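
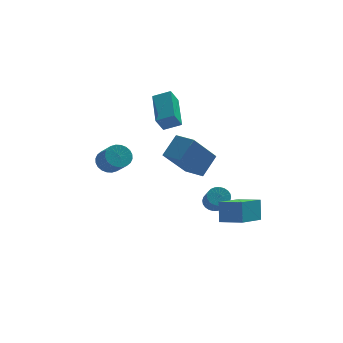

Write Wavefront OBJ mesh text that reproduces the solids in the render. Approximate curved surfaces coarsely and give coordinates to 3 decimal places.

v 0.565 -3.961 1.463
v -0.607 -4.805 3.096
v -0.153 -3.133 1.376
v -1.325 -3.977 3.008
v 1.285 -3.243 2.352
v 0.113 -4.087 3.984
v 0.567 -2.415 2.264
v -0.605 -3.259 3.897
v 1.645 -0.321 -2.503
v 2.154 -0.515 -2.754
v 2.265 -1.293 -1.929
v 1.755 -1.099 -1.677
v 2.234 -0.35 -2.609
v 2.345 -1.128 -1.784
v 2.225 -0.18 -2.448
v 2.336 -0.958 -1.622
v 2.128 -0.032 -2.295
v 2.238 -0.81 -1.47
v 1.957 0.072 -2.174
v 2.067 -0.706 -1.348
v 1.738 0.117 -2.103
v 1.849 -0.662 -1.277
v 1.505 0.094 -2.093
v 1.616 -0.684 -1.267
v 1.294 0.009 -2.145
v 1.404 -0.77 -1.319
v 1.135 -0.127 -2.251
v 1.246 -0.905 -1.426
v 1.055 -0.292 -2.396
v 1.166 -1.07 -1.571
v 1.064 -0.462 -2.558
v 1.175 -1.24 -1.732
v 1.162 -0.61 -2.71
v 1.272 -1.388 -1.885
v 1.333 -0.714 -2.832
v 1.443 -1.492 -2.006
v 1.551 -0.758 -2.903
v 1.662 -1.537 -2.077
v 1.784 -0.736 -2.913
v 1.895 -1.514 -2.087
v 1.996 -0.65 -2.861
v 2.106 -1.429 -2.035
v -0.737 0.771 2.139
v -1.152 0.468 2.95
v -0.68 2.671 2.88
v -1.095 2.368 3.691
v 0.155 0.592 2.529
v -0.26 0.289 3.34
v 0.212 2.492 3.27
v -0.203 2.189 4.081
v 2.484 -3.809 -1.936
v 2.531 -3.271 -0.864
v 1.465 -3.192 -2.2
v 1.513 -2.654 -1.129
v 3.647 -2.246 -2.771
v 3.695 -1.708 -1.7
v 2.629 -1.629 -3.036
v 2.676 -1.091 -1.964
v -3.732 -3.171 2.315
v -3.396 -3.49 1.818
v -3.011 -4.347 2.627
v -3.348 -4.029 3.125
v -3.211 -3.323 1.907
v -2.826 -4.18 2.716
v -3.104 -3.133 2.058
v -2.719 -3.99 2.867
v -3.094 -2.948 2.248
v -2.709 -3.805 3.057
v -3.18 -2.798 2.449
v -2.795 -3.655 3.258
v -3.351 -2.704 2.629
v -2.966 -3.561 3.438
v -3.58 -2.682 2.762
v -3.195 -3.539 3.571
v -3.832 -2.734 2.826
v -3.447 -3.591 3.635
v -4.069 -2.853 2.813
v -3.684 -3.71 3.622
v -4.254 -3.02 2.724
v -3.869 -3.877 3.533
v -4.361 -3.21 2.573
v -3.976 -4.067 3.382
v -4.371 -3.395 2.383
v -3.986 -4.252 3.192
v -4.285 -3.545 2.182
v -3.9 -4.402 2.991
v -4.114 -3.639 2.002
v -3.729 -4.496 2.811
v -3.885 -3.661 1.869
v -3.5 -4.518 2.678
v -3.633 -3.609 1.805
v -3.248 -4.466 2.614
f 2 4 1
f 5 2 1
f 1 4 3
f 3 5 1
f 2 8 4
f 6 2 5
f 6 8 2
f 4 8 3
f 7 5 3
f 3 8 7
f 7 6 5
f 8 6 7
f 10 9 13
f 10 13 11
f 11 13 14
f 11 14 12
f 13 9 15
f 13 15 14
f 14 15 16
f 14 16 12
f 15 9 17
f 15 17 16
f 16 17 18
f 16 18 12
f 17 9 19
f 17 19 18
f 18 19 20
f 18 20 12
f 19 9 21
f 19 21 20
f 20 21 22
f 20 22 12
f 21 9 23
f 21 23 22
f 22 23 24
f 22 24 12
f 23 9 25
f 23 25 24
f 24 25 26
f 24 26 12
f 25 9 27
f 25 27 26
f 26 27 28
f 26 28 12
f 27 9 29
f 27 29 28
f 28 29 30
f 28 30 12
f 29 9 31
f 29 31 30
f 30 31 32
f 30 32 12
f 31 9 33
f 31 33 32
f 32 33 34
f 32 34 12
f 33 9 35
f 33 35 34
f 34 35 36
f 34 36 12
f 35 9 37
f 35 37 36
f 36 37 38
f 36 38 12
f 37 9 39
f 37 39 38
f 38 39 40
f 38 40 12
f 39 9 41
f 39 41 40
f 40 41 42
f 40 42 12
f 41 9 10
f 41 10 42
f 42 10 11
f 42 11 12
f 44 46 43
f 47 44 43
f 43 46 45
f 45 47 43
f 44 50 46
f 48 44 47
f 48 50 44
f 46 50 45
f 49 47 45
f 45 50 49
f 49 48 47
f 50 48 49
f 52 54 51
f 55 52 51
f 51 54 53
f 53 55 51
f 52 58 54
f 56 52 55
f 56 58 52
f 54 58 53
f 57 55 53
f 53 58 57
f 57 56 55
f 58 56 57
f 60 59 63
f 60 63 61
f 61 63 64
f 61 64 62
f 63 59 65
f 63 65 64
f 64 65 66
f 64 66 62
f 65 59 67
f 65 67 66
f 66 67 68
f 66 68 62
f 67 59 69
f 67 69 68
f 68 69 70
f 68 70 62
f 69 59 71
f 69 71 70
f 70 71 72
f 70 72 62
f 71 59 73
f 71 73 72
f 72 73 74
f 72 74 62
f 73 59 75
f 73 75 74
f 74 75 76
f 74 76 62
f 75 59 77
f 75 77 76
f 76 77 78
f 76 78 62
f 77 59 79
f 77 79 78
f 78 79 80
f 78 80 62
f 79 59 81
f 79 81 80
f 80 81 82
f 80 82 62
f 81 59 83
f 81 83 82
f 82 83 84
f 82 84 62
f 83 59 85
f 83 85 84
f 84 85 86
f 84 86 62
f 85 59 87
f 85 87 86
f 86 87 88
f 86 88 62
f 87 59 89
f 87 89 88
f 88 89 90
f 88 90 62
f 89 59 91
f 89 91 90
f 90 91 92
f 90 92 62
f 91 59 60
f 91 60 92
f 92 60 61
f 92 61 62



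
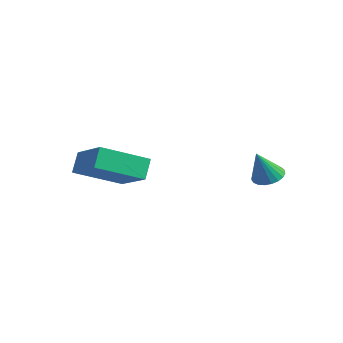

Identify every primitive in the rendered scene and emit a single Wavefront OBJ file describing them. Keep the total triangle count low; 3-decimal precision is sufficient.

v 2.917 1.037 3.314
v 3.51 1.208 3.376
v 2.963 0.443 4.526
v 3.385 1.409 3.479
v 3.179 1.545 3.553
v 2.928 1.594 3.587
v 2.675 1.546 3.573
v 2.464 1.41 3.515
v 2.331 1.21 3.421
v 2.3 0.98 3.31
v 2.375 0.76 3.199
v 2.543 0.587 3.108
v 2.777 0.493 3.053
v 3.034 0.492 3.043
v 3.272 0.586 3.08
v 3.448 0.758 3.157
v 3.532 0.978 3.262
v -1.731 -4.038 3.189
v -2.05 -3.57 3.951
v -1.117 -2.33 2.398
v -1.436 -1.862 3.16
v -0.024 -4.258 4.04
v -0.343 -3.79 4.802
v 0.59 -2.55 3.249
v 0.271 -2.082 4.011
f 2 1 4
f 2 4 3
f 4 1 5
f 4 5 3
f 5 1 6
f 5 6 3
f 6 1 7
f 6 7 3
f 7 1 8
f 7 8 3
f 8 1 9
f 8 9 3
f 9 1 10
f 9 10 3
f 10 1 11
f 10 11 3
f 11 1 12
f 11 12 3
f 12 1 13
f 12 13 3
f 13 1 14
f 13 14 3
f 14 1 15
f 14 15 3
f 15 1 16
f 15 16 3
f 16 1 17
f 16 17 3
f 17 1 2
f 17 2 3
f 19 21 18
f 22 19 18
f 18 21 20
f 20 22 18
f 19 25 21
f 23 19 22
f 23 25 19
f 21 25 20
f 24 22 20
f 20 25 24
f 24 23 22
f 25 23 24



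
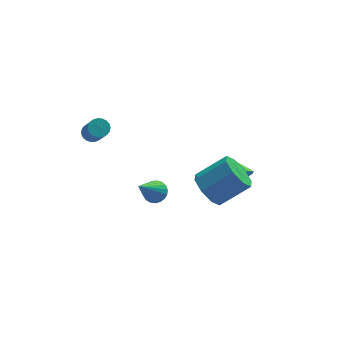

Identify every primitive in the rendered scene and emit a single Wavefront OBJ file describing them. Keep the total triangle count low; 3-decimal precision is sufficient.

v 1.762 -1.061 -2.527
v 2.238 -0.384 -3.174
v 3.775 -0.383 -2.039
v 3.298 -1.059 -1.393
v 1.814 -0.015 -2.6
v 3.351 -0.013 -1.465
v 1.359 -0.258 -1.984
v 2.896 -0.256 -0.849
v 1.14 -0.971 -1.686
v 2.677 -0.97 -0.551
v 1.285 -1.737 -1.881
v 2.822 -1.736 -0.746
v 1.709 -2.107 -2.455
v 3.246 -2.105 -1.32
v 2.164 -1.864 -3.071
v 3.701 -1.862 -1.936
v 2.383 -1.15 -3.369
v 3.92 -1.149 -2.234
v 3.912 0.646 -3.55
v 4.204 0.41 -2.983
v 3.708 1.594 -3.05
v 4.522 0.62 -3.25
v 4.554 0.842 -3.657
v 4.286 0.972 -4.015
v 3.843 0.95 -4.154
v 3.432 0.786 -4.011
v 3.246 0.557 -3.652
v 3.371 0.369 -3.245
v 3.749 0.311 -2.981
v -1.124 -2.503 -0.639
v -0.717 -2.251 -0.229
v -2.116 -3.437 0.919
v -0.904 -2.068 -0.238
v -1.13 -1.961 -0.318
v -1.354 -1.947 -0.452
v -1.539 -2.029 -0.619
v -1.651 -2.193 -0.789
v -1.673 -2.411 -0.934
v -1.599 -2.644 -1.027
v -1.443 -2.853 -1.053
v -1.232 -3.002 -1.008
v -1.003 -3.064 -0.898
v -0.794 -3.029 -0.744
v -0.642 -2.903 -0.572
v -0.573 -2.708 -0.411
v -0.6 -2.477 -0.29
v -3.003 3.383 -1.077
v -2.693 3.04 -1.394
v -2.527 1.975 -0.08
v -2.837 2.317 0.237
v -2.531 3.18 -1.301
v -2.366 2.114 0.013
v -2.451 3.355 -1.169
v -2.286 2.289 0.145
v -2.466 3.534 -1.022
v -2.301 2.469 0.292
v -2.575 3.688 -0.884
v -2.409 2.622 0.43
v -2.757 3.788 -0.779
v -2.591 2.723 0.535
v -2.981 3.819 -0.726
v -2.816 2.753 0.588
v -3.21 3.774 -0.734
v -3.044 2.708 0.58
v -3.402 3.661 -0.801
v -3.237 2.596 0.513
v -3.526 3.501 -0.916
v -3.36 2.435 0.399
v -3.559 3.32 -1.058
v -3.393 2.254 0.256
v -3.496 3.15 -1.204
v -3.33 2.084 0.11
v -3.347 3.02 -1.328
v -3.182 1.954 -0.014
v -3.14 2.953 -1.409
v -2.974 1.887 -0.094
v -2.908 2.96 -1.432
v -2.742 1.894 -0.118
f 2 1 5
f 2 5 3
f 3 5 6
f 3 6 4
f 5 1 7
f 5 7 6
f 6 7 8
f 6 8 4
f 7 1 9
f 7 9 8
f 8 9 10
f 8 10 4
f 9 1 11
f 9 11 10
f 10 11 12
f 10 12 4
f 11 1 13
f 11 13 12
f 12 13 14
f 12 14 4
f 13 1 15
f 13 15 14
f 14 15 16
f 14 16 4
f 15 1 17
f 15 17 16
f 16 17 18
f 16 18 4
f 17 1 2
f 17 2 18
f 18 2 3
f 18 3 4
f 20 19 22
f 20 22 21
f 22 19 23
f 22 23 21
f 23 19 24
f 23 24 21
f 24 19 25
f 24 25 21
f 25 19 26
f 25 26 21
f 26 19 27
f 26 27 21
f 27 19 28
f 27 28 21
f 28 19 29
f 28 29 21
f 29 19 20
f 29 20 21
f 31 30 33
f 31 33 32
f 33 30 34
f 33 34 32
f 34 30 35
f 34 35 32
f 35 30 36
f 35 36 32
f 36 30 37
f 36 37 32
f 37 30 38
f 37 38 32
f 38 30 39
f 38 39 32
f 39 30 40
f 39 40 32
f 40 30 41
f 40 41 32
f 41 30 42
f 41 42 32
f 42 30 43
f 42 43 32
f 43 30 44
f 43 44 32
f 44 30 45
f 44 45 32
f 45 30 46
f 45 46 32
f 46 30 31
f 46 31 32
f 48 47 51
f 48 51 49
f 49 51 52
f 49 52 50
f 51 47 53
f 51 53 52
f 52 53 54
f 52 54 50
f 53 47 55
f 53 55 54
f 54 55 56
f 54 56 50
f 55 47 57
f 55 57 56
f 56 57 58
f 56 58 50
f 57 47 59
f 57 59 58
f 58 59 60
f 58 60 50
f 59 47 61
f 59 61 60
f 60 61 62
f 60 62 50
f 61 47 63
f 61 63 62
f 62 63 64
f 62 64 50
f 63 47 65
f 63 65 64
f 64 65 66
f 64 66 50
f 65 47 67
f 65 67 66
f 66 67 68
f 66 68 50
f 67 47 69
f 67 69 68
f 68 69 70
f 68 70 50
f 69 47 71
f 69 71 70
f 70 71 72
f 70 72 50
f 71 47 73
f 71 73 72
f 72 73 74
f 72 74 50
f 73 47 75
f 73 75 74
f 74 75 76
f 74 76 50
f 75 47 77
f 75 77 76
f 76 77 78
f 76 78 50
f 77 47 48
f 77 48 78
f 78 48 49
f 78 49 50



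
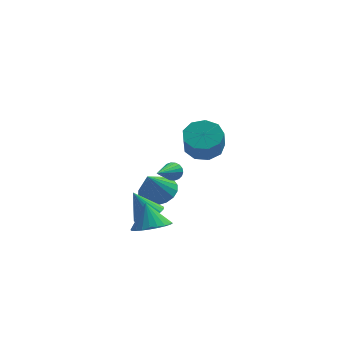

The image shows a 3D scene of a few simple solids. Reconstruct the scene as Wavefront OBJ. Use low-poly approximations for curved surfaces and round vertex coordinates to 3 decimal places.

v 0.015 1.227 -3.89
v 0.632 1.663 -3.659
v -0.695 1.573 -2.65
v 0.465 1.872 -3.813
v 0.229 1.982 -3.978
v -0.039 1.978 -4.13
v -0.299 1.859 -4.246
v -0.511 1.644 -4.307
v -0.643 1.366 -4.305
v -0.675 1.066 -4.24
v -0.602 0.791 -4.121
v -0.436 0.582 -3.968
v -0.2 0.472 -3.802
v 0.068 0.476 -3.65
v 0.328 0.595 -3.535
v 0.54 0.81 -3.473
v 0.672 1.088 -3.475
v 0.705 1.388 -3.54
v 2.428 -0.042 1.445
v 3.142 -0.574 1.215
v 3.067 -1.13 2.265
v 2.352 -0.598 2.495
v 3.346 -0.054 1.505
v 3.27 -0.61 2.554
v 3.12 0.472 1.767
v 3.044 -0.084 2.817
v 2.57 0.757 1.878
v 2.495 0.201 2.928
v 1.954 0.668 1.787
v 1.878 0.113 2.837
v 1.559 0.247 1.536
v 1.484 -0.308 2.586
v 1.571 -0.309 1.242
v 1.496 -0.865 2.292
v 1.984 -0.741 1.044
v 1.908 -1.296 2.093
v 2.604 -0.845 1.033
v 2.529 -1.401 2.082
v 0.084 -1.249 -2.995
v 0.912 -1.564 -2.653
v -0.164 -0.651 -1.845
v 1.014 -1.239 -2.799
v 0.974 -0.916 -2.976
v 0.798 -0.643 -3.156
v 0.514 -0.463 -3.311
v 0.165 -0.402 -3.418
v -0.197 -0.47 -3.461
v -0.516 -0.656 -3.433
v -0.744 -0.933 -3.338
v -0.845 -1.258 -3.191
v -0.805 -1.582 -3.014
v -0.63 -1.854 -2.835
v -0.346 -2.035 -2.68
v 0.004 -2.096 -2.573
v 0.366 -2.028 -2.53
v 0.685 -1.841 -2.558
v 1.108 1.666 -1.325
v 1.376 1.353 -1.627
v 0.352 0.194 -0.475
v 1.515 1.384 -1.45
v 1.573 1.471 -1.248
v 1.539 1.596 -1.062
v 1.42 1.735 -0.928
v 1.239 1.86 -0.873
v 1.032 1.947 -0.907
v 0.84 1.978 -1.024
v 0.701 1.947 -1.201
v 0.643 1.86 -1.403
v 0.677 1.735 -1.589
v 0.796 1.596 -1.723
v 0.977 1.471 -1.778
v 1.184 1.384 -1.744
v 0.487 3.954 -4.16
v 1.408 4.013 -3.802
v -0.007 3.426 -2.8
v 1.241 4.41 -3.708
v 0.925 4.717 -3.704
v 0.522 4.872 -3.79
v 0.112 4.846 -3.949
v -0.224 4.643 -4.15
v -0.419 4.304 -4.353
v -0.434 3.895 -4.518
v -0.267 3.499 -4.611
v 0.05 3.192 -4.615
v 0.453 3.037 -4.529
v 0.863 3.063 -4.37
v 1.198 3.266 -4.169
v 1.393 3.605 -3.966
f 2 1 4
f 2 4 3
f 4 1 5
f 4 5 3
f 5 1 6
f 5 6 3
f 6 1 7
f 6 7 3
f 7 1 8
f 7 8 3
f 8 1 9
f 8 9 3
f 9 1 10
f 9 10 3
f 10 1 11
f 10 11 3
f 11 1 12
f 11 12 3
f 12 1 13
f 12 13 3
f 13 1 14
f 13 14 3
f 14 1 15
f 14 15 3
f 15 1 16
f 15 16 3
f 16 1 17
f 16 17 3
f 17 1 18
f 17 18 3
f 18 1 2
f 18 2 3
f 20 19 23
f 20 23 21
f 21 23 24
f 21 24 22
f 23 19 25
f 23 25 24
f 24 25 26
f 24 26 22
f 25 19 27
f 25 27 26
f 26 27 28
f 26 28 22
f 27 19 29
f 27 29 28
f 28 29 30
f 28 30 22
f 29 19 31
f 29 31 30
f 30 31 32
f 30 32 22
f 31 19 33
f 31 33 32
f 32 33 34
f 32 34 22
f 33 19 35
f 33 35 34
f 34 35 36
f 34 36 22
f 35 19 37
f 35 37 36
f 36 37 38
f 36 38 22
f 37 19 20
f 37 20 38
f 38 20 21
f 38 21 22
f 40 39 42
f 40 42 41
f 42 39 43
f 42 43 41
f 43 39 44
f 43 44 41
f 44 39 45
f 44 45 41
f 45 39 46
f 45 46 41
f 46 39 47
f 46 47 41
f 47 39 48
f 47 48 41
f 48 39 49
f 48 49 41
f 49 39 50
f 49 50 41
f 50 39 51
f 50 51 41
f 51 39 52
f 51 52 41
f 52 39 53
f 52 53 41
f 53 39 54
f 53 54 41
f 54 39 55
f 54 55 41
f 55 39 56
f 55 56 41
f 56 39 40
f 56 40 41
f 58 57 60
f 58 60 59
f 60 57 61
f 60 61 59
f 61 57 62
f 61 62 59
f 62 57 63
f 62 63 59
f 63 57 64
f 63 64 59
f 64 57 65
f 64 65 59
f 65 57 66
f 65 66 59
f 66 57 67
f 66 67 59
f 67 57 68
f 67 68 59
f 68 57 69
f 68 69 59
f 69 57 70
f 69 70 59
f 70 57 71
f 70 71 59
f 71 57 72
f 71 72 59
f 72 57 58
f 72 58 59
f 74 73 76
f 74 76 75
f 76 73 77
f 76 77 75
f 77 73 78
f 77 78 75
f 78 73 79
f 78 79 75
f 79 73 80
f 79 80 75
f 80 73 81
f 80 81 75
f 81 73 82
f 81 82 75
f 82 73 83
f 82 83 75
f 83 73 84
f 83 84 75
f 84 73 85
f 84 85 75
f 85 73 86
f 85 86 75
f 86 73 87
f 86 87 75
f 87 73 88
f 87 88 75
f 88 73 74
f 88 74 75



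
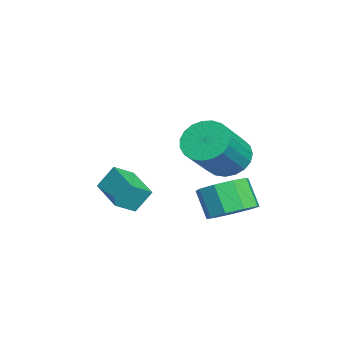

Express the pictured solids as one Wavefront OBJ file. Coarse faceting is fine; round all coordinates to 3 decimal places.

v -3.496 -3.352 -3.509
v -3.633 -2.717 -2.536
v -2.006 -2.534 -3.833
v -2.143 -1.899 -2.859
v -2.977 -4.081 -2.961
v -3.114 -3.446 -1.987
v -1.487 -3.263 -3.284
v -1.624 -2.628 -2.311
v -1.372 0.946 -0.549
v -0.687 1.598 -0.874
v 0.758 0.806 0.584
v 0.072 0.154 0.909
v -0.874 1.813 -0.572
v 0.57 1.021 0.887
v -1.147 1.878 -0.265
v 0.297 1.086 1.193
v -1.46 1.782 -0.008
v -0.016 0.99 1.45
v -1.757 1.542 0.155
v -0.313 0.75 1.614
v -1.988 1.199 0.197
v -0.543 0.407 1.656
v -2.112 0.811 0.11
v -0.668 0.019 1.569
v -2.108 0.448 -0.091
v -0.664 -0.344 1.367
v -1.977 0.17 -0.372
v -0.533 -0.622 1.087
v -1.742 0.026 -0.683
v -0.297 -0.766 0.776
v -1.442 0.042 -0.971
v 0.002 -0.75 0.488
v -1.131 0.214 -1.186
v 0.314 -0.578 0.272
v -0.861 0.512 -1.291
v 0.583 -0.28 0.167
v -0.679 0.886 -1.268
v 0.765 0.094 0.191
v -0.618 1.27 -1.12
v 0.826 0.478 0.338
v -1.154 1.19 -3.369
v -0.23 0.914 -2.955
v -0.881 0.474 -1.796
v -1.806 0.75 -2.211
v -0.383 1.594 -2.783
v -1.034 1.154 -1.624
v -0.897 2.085 -2.885
v -1.549 1.646 -1.726
v -1.532 2.157 -3.214
v -2.183 1.718 -2.055
v -1.99 1.777 -3.616
v -2.641 1.337 -2.457
v -2.057 1.122 -3.902
v -2.708 0.682 -2.744
v -1.702 0.498 -3.939
v -2.353 0.058 -2.781
v -1.09 0.199 -3.71
v -1.742 -0.241 -2.551
v -0.509 0.363 -3.321
v -1.16 -0.077 -2.162
f 2 4 1
f 5 2 1
f 1 4 3
f 3 5 1
f 2 8 4
f 6 2 5
f 6 8 2
f 4 8 3
f 7 5 3
f 3 8 7
f 7 6 5
f 8 6 7
f 10 9 13
f 10 13 11
f 11 13 14
f 11 14 12
f 13 9 15
f 13 15 14
f 14 15 16
f 14 16 12
f 15 9 17
f 15 17 16
f 16 17 18
f 16 18 12
f 17 9 19
f 17 19 18
f 18 19 20
f 18 20 12
f 19 9 21
f 19 21 20
f 20 21 22
f 20 22 12
f 21 9 23
f 21 23 22
f 22 23 24
f 22 24 12
f 23 9 25
f 23 25 24
f 24 25 26
f 24 26 12
f 25 9 27
f 25 27 26
f 26 27 28
f 26 28 12
f 27 9 29
f 27 29 28
f 28 29 30
f 28 30 12
f 29 9 31
f 29 31 30
f 30 31 32
f 30 32 12
f 31 9 33
f 31 33 32
f 32 33 34
f 32 34 12
f 33 9 35
f 33 35 34
f 34 35 36
f 34 36 12
f 35 9 37
f 35 37 36
f 36 37 38
f 36 38 12
f 37 9 39
f 37 39 38
f 38 39 40
f 38 40 12
f 39 9 10
f 39 10 40
f 40 10 11
f 40 11 12
f 42 41 45
f 42 45 43
f 43 45 46
f 43 46 44
f 45 41 47
f 45 47 46
f 46 47 48
f 46 48 44
f 47 41 49
f 47 49 48
f 48 49 50
f 48 50 44
f 49 41 51
f 49 51 50
f 50 51 52
f 50 52 44
f 51 41 53
f 51 53 52
f 52 53 54
f 52 54 44
f 53 41 55
f 53 55 54
f 54 55 56
f 54 56 44
f 55 41 57
f 55 57 56
f 56 57 58
f 56 58 44
f 57 41 59
f 57 59 58
f 58 59 60
f 58 60 44
f 59 41 42
f 59 42 60
f 60 42 43
f 60 43 44



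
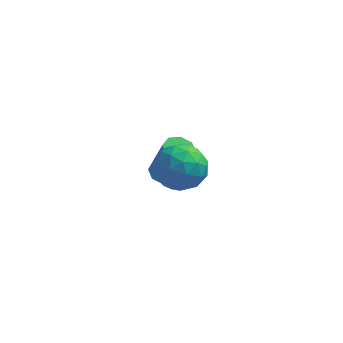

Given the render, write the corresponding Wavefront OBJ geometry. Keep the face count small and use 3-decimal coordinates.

v -0.88 -0.368 1.255
v -0.09 0.106 0.727
v 0.25 -0.986 2.393
v 1.04 -0.512 1.865
v 0.329 0.073 2.394
v -0.37 0.455 1.69
v 0.53 -1.335 1.43
v -0.169 -0.953 0.726
v 0.782 -0.492 0.835
v 0.657 0.379 1.431
v -0.497 -1.259 1.689
v -0.622 -0.388 2.285
v -0.584 -0.077 0.891
v 0.744 -0.803 2.229
v 0.326 -0.459 2.539
v 0.791 -0.181 2.229
v -0.749 0.128 1.457
v -0.284 0.407 1.147
v -0.038 0.388 2.127
v 0.444 -1.287 1.973
v 0.909 -1.008 1.663
v -0.631 -0.699 0.891
v -0.166 -0.421 0.581
v 0.198 -1.268 0.993
v 0.393 -0.15 0.645
v 1.057 -0.513 1.313
v 0.757 -0.997 1.057
v 0.346 -0.772 0.644
v 0.32 0.362 0.995
v 0.984 -0.001 1.663
v 0.566 0.343 1.974
v 0.155 0.567 1.561
v 0.832 0.011 1.058
v -0.824 -0.879 1.457
v -0.16 -1.242 2.125
v 0.005 -1.447 1.559
v -0.406 -1.223 1.146
v -0.897 -0.367 1.807
v -0.233 -0.73 2.475
v -0.186 -0.108 2.476
v -0.597 0.117 2.063
v -0.672 -0.891 2.062
v -1.34 4.12 -3.205
v -0.707 4.218 -3.4
v -0.086 3.938 -1.53
v -0.72 3.84 -1.335
v -0.938 4.653 -3.258
v -0.318 4.373 -1.389
v -1.405 4.776 -3.085
v -0.785 4.496 -1.215
v -1.834 4.514 -2.982
v -1.213 4.234 -1.112
v -1.974 4.022 -3.01
v -1.353 3.742 -1.14
v -1.742 3.587 -3.151
v -1.122 3.307 -1.282
v -1.275 3.464 -3.325
v -0.655 3.184 -1.455
v -0.847 3.726 -3.428
v -0.226 3.446 -1.558
f 1 38 17
f 38 12 41
f 17 41 6
f 38 41 17
f 1 17 13
f 17 6 18
f 13 18 2
f 17 18 13
f 1 13 22
f 13 2 23
f 22 23 8
f 13 23 22
f 1 22 34
f 22 8 37
f 34 37 11
f 22 37 34
f 1 34 38
f 34 11 42
f 38 42 12
f 34 42 38
f 2 18 29
f 18 6 32
f 29 32 10
f 18 32 29
f 6 41 19
f 41 12 40
f 19 40 5
f 41 40 19
f 12 42 39
f 42 11 35
f 39 35 3
f 42 35 39
f 11 37 36
f 37 8 24
f 36 24 7
f 37 24 36
f 8 23 28
f 23 2 25
f 28 25 9
f 23 25 28
f 4 30 16
f 30 10 31
f 16 31 5
f 30 31 16
f 4 16 14
f 16 5 15
f 14 15 3
f 16 15 14
f 4 14 21
f 14 3 20
f 21 20 7
f 14 20 21
f 4 21 26
f 21 7 27
f 26 27 9
f 21 27 26
f 4 26 30
f 26 9 33
f 30 33 10
f 26 33 30
f 5 31 19
f 31 10 32
f 19 32 6
f 31 32 19
f 3 15 39
f 15 5 40
f 39 40 12
f 15 40 39
f 7 20 36
f 20 3 35
f 36 35 11
f 20 35 36
f 9 27 28
f 27 7 24
f 28 24 8
f 27 24 28
f 10 33 29
f 33 9 25
f 29 25 2
f 33 25 29
f 44 43 47
f 44 47 45
f 45 47 48
f 45 48 46
f 47 43 49
f 47 49 48
f 48 49 50
f 48 50 46
f 49 43 51
f 49 51 50
f 50 51 52
f 50 52 46
f 51 43 53
f 51 53 52
f 52 53 54
f 52 54 46
f 53 43 55
f 53 55 54
f 54 55 56
f 54 56 46
f 55 43 57
f 55 57 56
f 56 57 58
f 56 58 46
f 57 43 59
f 57 59 58
f 58 59 60
f 58 60 46
f 59 43 44
f 59 44 60
f 60 44 45
f 60 45 46



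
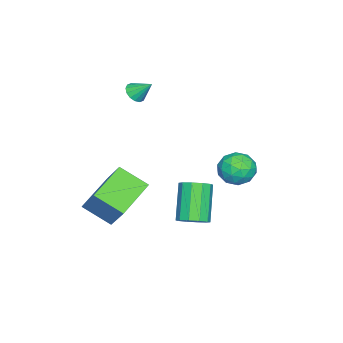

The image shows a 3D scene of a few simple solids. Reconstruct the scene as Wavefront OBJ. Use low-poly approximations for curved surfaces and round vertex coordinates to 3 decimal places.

v 4.118 -2.298 -3.898
v 4.18 -3.66 -3.042
v 2.104 -1.966 -3.224
v 2.166 -3.329 -2.369
v 4.694 -1.451 -2.591
v 4.756 -2.814 -1.736
v 2.68 -1.12 -1.918
v 2.742 -2.482 -1.062
v 1.244 3.043 -1.207
v 2.156 3.119 -1.065
v 1.164 2.001 -0.135
v 2.076 2.077 0.007
v 1.511 2.772 0.241
v 1.561 3.416 -0.421
v 1.759 1.704 -0.779
v 1.809 2.348 -1.441
v 2.474 2.291 -0.8
v 2.321 2.951 -0.17
v 0.999 2.169 -1.03
v 0.846 2.829 -0.4
v 1.707 3.173 -1.23
v 1.613 1.947 0.03
v 1.281 2.356 0.168
v 1.817 2.4 0.251
v 1.358 3.347 -0.851
v 1.893 3.392 -0.768
v 1.514 3.187 -0
v 1.427 1.728 -0.432
v 1.962 1.773 -0.349
v 1.503 2.72 -1.451
v 2.039 2.764 -1.368
v 1.806 1.933 -1.2
v 2.43 2.731 -0.991
v 2.383 2.118 -0.361
v 2.197 1.899 -0.823
v 2.226 2.278 -1.212
v 2.34 3.119 -0.62
v 2.293 2.506 0.009
v 1.961 2.914 0.147
v 1.99 3.293 -0.242
v 2.527 2.632 -0.465
v 1.027 2.614 -1.209
v 0.98 2.001 -0.58
v 1.33 1.827 -0.958
v 1.359 2.206 -1.347
v 0.937 3.002 -0.839
v 0.89 2.389 -0.209
v 1.094 2.842 0.012
v 1.123 3.221 -0.377
v 0.793 2.488 -0.735
v 2.217 0.764 -4.111
v 2.817 0.808 -3.647
v 1.603 0.459 -2.045
v 1.003 0.416 -2.509
v 2.636 1.239 -3.69
v 1.422 0.89 -2.088
v 2.295 1.489 -3.895
v 1.081 1.14 -2.292
v 1.924 1.462 -4.181
v 0.71 1.113 -2.579
v 1.665 1.169 -4.441
v 0.451 0.82 -2.839
v 1.617 0.721 -4.575
v 0.403 0.372 -2.973
v 1.798 0.29 -4.532
v 0.584 -0.059 -2.93
v 2.139 0.04 -4.328
v 0.925 -0.309 -2.725
v 2.51 0.067 -4.041
v 1.296 -0.282 -2.439
v 2.769 0.36 -3.781
v 1.555 0.011 -2.179
v -0.181 -2.949 1.956
v 0.106 -3.297 2.32
v -0.139 -2.131 2.704
v 0.319 -3.161 2.159
v 0.398 -2.967 1.943
v 0.322 -2.769 1.731
v 0.111 -2.619 1.579
v -0.178 -2.558 1.528
v -0.468 -2.601 1.591
v -0.682 -2.738 1.753
v -0.761 -2.931 1.968
v -0.685 -3.129 2.181
v -0.474 -3.279 2.333
v -0.184 -3.341 2.384
f 2 4 1
f 5 2 1
f 1 4 3
f 3 5 1
f 2 8 4
f 6 2 5
f 6 8 2
f 4 8 3
f 7 5 3
f 3 8 7
f 7 6 5
f 8 6 7
f 9 46 25
f 46 20 49
f 25 49 14
f 46 49 25
f 9 25 21
f 25 14 26
f 21 26 10
f 25 26 21
f 9 21 30
f 21 10 31
f 30 31 16
f 21 31 30
f 9 30 42
f 30 16 45
f 42 45 19
f 30 45 42
f 9 42 46
f 42 19 50
f 46 50 20
f 42 50 46
f 10 26 37
f 26 14 40
f 37 40 18
f 26 40 37
f 14 49 27
f 49 20 48
f 27 48 13
f 49 48 27
f 20 50 47
f 50 19 43
f 47 43 11
f 50 43 47
f 19 45 44
f 45 16 32
f 44 32 15
f 45 32 44
f 16 31 36
f 31 10 33
f 36 33 17
f 31 33 36
f 12 38 24
f 38 18 39
f 24 39 13
f 38 39 24
f 12 24 22
f 24 13 23
f 22 23 11
f 24 23 22
f 12 22 29
f 22 11 28
f 29 28 15
f 22 28 29
f 12 29 34
f 29 15 35
f 34 35 17
f 29 35 34
f 12 34 38
f 34 17 41
f 38 41 18
f 34 41 38
f 13 39 27
f 39 18 40
f 27 40 14
f 39 40 27
f 11 23 47
f 23 13 48
f 47 48 20
f 23 48 47
f 15 28 44
f 28 11 43
f 44 43 19
f 28 43 44
f 17 35 36
f 35 15 32
f 36 32 16
f 35 32 36
f 18 41 37
f 41 17 33
f 37 33 10
f 41 33 37
f 52 51 55
f 52 55 53
f 53 55 56
f 53 56 54
f 55 51 57
f 55 57 56
f 56 57 58
f 56 58 54
f 57 51 59
f 57 59 58
f 58 59 60
f 58 60 54
f 59 51 61
f 59 61 60
f 60 61 62
f 60 62 54
f 61 51 63
f 61 63 62
f 62 63 64
f 62 64 54
f 63 51 65
f 63 65 64
f 64 65 66
f 64 66 54
f 65 51 67
f 65 67 66
f 66 67 68
f 66 68 54
f 67 51 69
f 67 69 68
f 68 69 70
f 68 70 54
f 69 51 71
f 69 71 70
f 70 71 72
f 70 72 54
f 71 51 52
f 71 52 72
f 72 52 53
f 72 53 54
f 74 73 76
f 74 76 75
f 76 73 77
f 76 77 75
f 77 73 78
f 77 78 75
f 78 73 79
f 78 79 75
f 79 73 80
f 79 80 75
f 80 73 81
f 80 81 75
f 81 73 82
f 81 82 75
f 82 73 83
f 82 83 75
f 83 73 84
f 83 84 75
f 84 73 85
f 84 85 75
f 85 73 86
f 85 86 75
f 86 73 74
f 86 74 75



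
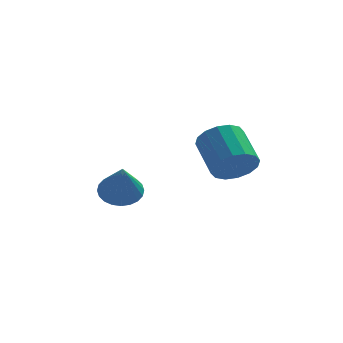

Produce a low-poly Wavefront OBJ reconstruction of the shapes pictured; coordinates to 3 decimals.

v 1.874 -1.238 1.183
v 2.266 -1.648 2.006
v 1.618 -0.192 3.041
v 1.226 0.218 2.217
v 2.641 -1.346 1.815
v 1.993 0.11 2.85
v 2.81 -1.015 1.455
v 2.162 0.441 2.49
v 2.728 -0.744 1.022
v 2.081 0.712 2.057
v 2.418 -0.605 0.632
v 1.77 0.851 1.667
v 1.961 -0.635 0.389
v 1.314 0.821 1.424
v 1.482 -0.828 0.359
v 0.834 0.628 1.394
v 1.107 -1.13 0.55
v 0.459 0.326 1.585
v 0.938 -1.461 0.91
v 0.29 -0.005 1.945
v 1.019 -1.732 1.343
v 0.372 -0.276 2.378
v 1.33 -1.871 1.733
v 0.682 -0.415 2.768
v 1.786 -1.841 1.976
v 1.139 -0.385 3.011
v -2.858 2.574 -1.587
v -1.946 2.397 -1.829
v -2.662 1.286 0.087
v -1.906 2.695 -1.605
v -2.01 2.974 -1.378
v -2.244 3.192 -1.183
v -2.571 3.316 -1.049
v -2.942 3.327 -0.997
v -3.3 3.223 -1.035
v -3.591 3.02 -1.157
v -3.77 2.75 -1.344
v -3.81 2.452 -1.569
v -3.705 2.173 -1.795
v -3.471 1.955 -1.991
v -3.144 1.831 -2.124
v -2.773 1.82 -2.176
v -2.415 1.924 -2.138
v -2.125 2.127 -2.016
f 2 1 5
f 2 5 3
f 3 5 6
f 3 6 4
f 5 1 7
f 5 7 6
f 6 7 8
f 6 8 4
f 7 1 9
f 7 9 8
f 8 9 10
f 8 10 4
f 9 1 11
f 9 11 10
f 10 11 12
f 10 12 4
f 11 1 13
f 11 13 12
f 12 13 14
f 12 14 4
f 13 1 15
f 13 15 14
f 14 15 16
f 14 16 4
f 15 1 17
f 15 17 16
f 16 17 18
f 16 18 4
f 17 1 19
f 17 19 18
f 18 19 20
f 18 20 4
f 19 1 21
f 19 21 20
f 20 21 22
f 20 22 4
f 21 1 23
f 21 23 22
f 22 23 24
f 22 24 4
f 23 1 25
f 23 25 24
f 24 25 26
f 24 26 4
f 25 1 2
f 25 2 26
f 26 2 3
f 26 3 4
f 28 27 30
f 28 30 29
f 30 27 31
f 30 31 29
f 31 27 32
f 31 32 29
f 32 27 33
f 32 33 29
f 33 27 34
f 33 34 29
f 34 27 35
f 34 35 29
f 35 27 36
f 35 36 29
f 36 27 37
f 36 37 29
f 37 27 38
f 37 38 29
f 38 27 39
f 38 39 29
f 39 27 40
f 39 40 29
f 40 27 41
f 40 41 29
f 41 27 42
f 41 42 29
f 42 27 43
f 42 43 29
f 43 27 44
f 43 44 29
f 44 27 28
f 44 28 29



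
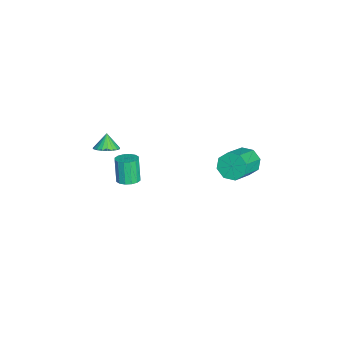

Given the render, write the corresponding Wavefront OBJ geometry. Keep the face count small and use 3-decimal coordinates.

v -0.117 4.343 1.508
v 0.427 5.125 1.279
v 1.981 4.339 2.283
v 1.437 3.557 2.512
v 0.055 5.214 1.924
v 1.608 4.427 2.928
v -0.418 4.792 2.325
v 1.135 4.006 3.33
v -0.714 4.108 2.248
v 0.839 3.321 3.252
v -0.661 3.561 1.737
v 0.893 2.775 2.741
v -0.288 3.473 1.092
v 1.265 2.686 2.096
v 0.185 3.894 0.69
v 1.738 3.108 1.695
v 0.481 4.579 0.768
v 2.034 3.792 1.772
v -0.097 -3.864 2.366
v 0.569 -4.07 2.778
v -0.663 -3.876 3.274
v 0.581 -3.734 2.79
v 0.475 -3.42 2.728
v 0.271 -3.183 2.604
v 0.003 -3.064 2.438
v -0.283 -3.083 2.26
v -0.536 -3.237 2.1
v -0.713 -3.5 1.987
v -0.784 -3.826 1.939
v -0.736 -4.158 1.964
v -0.578 -4.44 2.059
v -0.336 -4.622 2.208
v -0.054 -4.673 2.383
v 0.222 -4.584 2.556
v 0.442 -4.371 2.695
v -0.002 -2.599 -0.601
v 0.684 -2.731 -0.359
v 0.109 -2.853 1.204
v -0.578 -2.721 0.961
v 0.645 -2.351 -0.344
v 0.07 -2.472 1.219
v 0.433 -2.036 -0.397
v -0.143 -2.158 1.165
v 0.104 -1.873 -0.506
v -0.472 -1.995 1.057
v -0.254 -1.904 -0.64
v -0.829 -2.026 0.923
v -0.544 -2.122 -0.764
v -1.119 -2.243 0.799
v -0.689 -2.467 -0.844
v -1.264 -2.589 0.719
v -0.65 -2.848 -0.859
v -1.225 -2.969 0.704
v -0.437 -3.162 -0.805
v -1.013 -3.284 0.757
v -0.108 -3.325 -0.697
v -0.684 -3.447 0.866
v 0.249 -3.294 -0.563
v -0.326 -3.416 1
v 0.539 -3.077 -0.439
v -0.036 -3.198 1.124
f 2 1 5
f 2 5 3
f 3 5 6
f 3 6 4
f 5 1 7
f 5 7 6
f 6 7 8
f 6 8 4
f 7 1 9
f 7 9 8
f 8 9 10
f 8 10 4
f 9 1 11
f 9 11 10
f 10 11 12
f 10 12 4
f 11 1 13
f 11 13 12
f 12 13 14
f 12 14 4
f 13 1 15
f 13 15 14
f 14 15 16
f 14 16 4
f 15 1 17
f 15 17 16
f 16 17 18
f 16 18 4
f 17 1 2
f 17 2 18
f 18 2 3
f 18 3 4
f 20 19 22
f 20 22 21
f 22 19 23
f 22 23 21
f 23 19 24
f 23 24 21
f 24 19 25
f 24 25 21
f 25 19 26
f 25 26 21
f 26 19 27
f 26 27 21
f 27 19 28
f 27 28 21
f 28 19 29
f 28 29 21
f 29 19 30
f 29 30 21
f 30 19 31
f 30 31 21
f 31 19 32
f 31 32 21
f 32 19 33
f 32 33 21
f 33 19 34
f 33 34 21
f 34 19 35
f 34 35 21
f 35 19 20
f 35 20 21
f 37 36 40
f 37 40 38
f 38 40 41
f 38 41 39
f 40 36 42
f 40 42 41
f 41 42 43
f 41 43 39
f 42 36 44
f 42 44 43
f 43 44 45
f 43 45 39
f 44 36 46
f 44 46 45
f 45 46 47
f 45 47 39
f 46 36 48
f 46 48 47
f 47 48 49
f 47 49 39
f 48 36 50
f 48 50 49
f 49 50 51
f 49 51 39
f 50 36 52
f 50 52 51
f 51 52 53
f 51 53 39
f 52 36 54
f 52 54 53
f 53 54 55
f 53 55 39
f 54 36 56
f 54 56 55
f 55 56 57
f 55 57 39
f 56 36 58
f 56 58 57
f 57 58 59
f 57 59 39
f 58 36 60
f 58 60 59
f 59 60 61
f 59 61 39
f 60 36 37
f 60 37 61
f 61 37 38
f 61 38 39



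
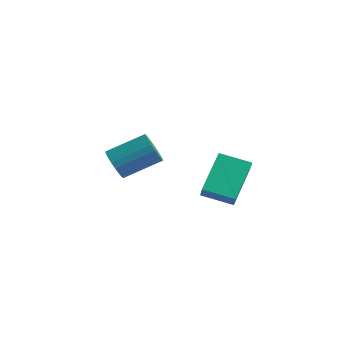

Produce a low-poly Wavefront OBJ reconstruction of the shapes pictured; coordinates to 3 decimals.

v 1.267 -1.361 -1.924
v 1.045 0.417 -0.753
v 0.944 -0.933 -2.635
v 0.722 0.844 -1.464
v 2.638 -0.944 -2.296
v 2.416 0.833 -1.125
v 2.315 -0.517 -3.007
v 2.093 1.261 -1.836
v -3.885 -0.044 -2.864
v -3.358 -0.164 -3.466
v -2.107 1.085 -2.619
v -2.635 1.204 -2.016
v -3.554 0.114 -3.586
v -2.303 1.362 -2.738
v -3.816 0.36 -3.562
v -2.565 1.609 -2.715
v -4.092 0.526 -3.4
v -2.841 1.775 -2.553
v -4.327 0.58 -3.132
v -3.076 1.828 -2.284
v -4.474 0.509 -2.811
v -3.223 1.758 -1.963
v -4.505 0.329 -2.5
v -3.254 1.578 -1.652
v -4.413 0.075 -2.261
v -3.162 1.324 -1.414
v -4.217 -0.202 -2.142
v -2.966 1.046 -1.294
v -3.955 -0.449 -2.165
v -2.704 0.8 -1.318
v -3.679 -0.615 -2.327
v -2.428 0.634 -1.48
v -3.444 -0.668 -2.596
v -2.193 0.58 -1.748
v -3.297 -0.598 -2.917
v -2.046 0.651 -2.069
v -3.266 -0.418 -3.228
v -2.015 0.831 -2.38
f 2 4 1
f 5 2 1
f 1 4 3
f 3 5 1
f 2 8 4
f 6 2 5
f 6 8 2
f 4 8 3
f 7 5 3
f 3 8 7
f 7 6 5
f 8 6 7
f 10 9 13
f 10 13 11
f 11 13 14
f 11 14 12
f 13 9 15
f 13 15 14
f 14 15 16
f 14 16 12
f 15 9 17
f 15 17 16
f 16 17 18
f 16 18 12
f 17 9 19
f 17 19 18
f 18 19 20
f 18 20 12
f 19 9 21
f 19 21 20
f 20 21 22
f 20 22 12
f 21 9 23
f 21 23 22
f 22 23 24
f 22 24 12
f 23 9 25
f 23 25 24
f 24 25 26
f 24 26 12
f 25 9 27
f 25 27 26
f 26 27 28
f 26 28 12
f 27 9 29
f 27 29 28
f 28 29 30
f 28 30 12
f 29 9 31
f 29 31 30
f 30 31 32
f 30 32 12
f 31 9 33
f 31 33 32
f 32 33 34
f 32 34 12
f 33 9 35
f 33 35 34
f 34 35 36
f 34 36 12
f 35 9 37
f 35 37 36
f 36 37 38
f 36 38 12
f 37 9 10
f 37 10 38
f 38 10 11
f 38 11 12



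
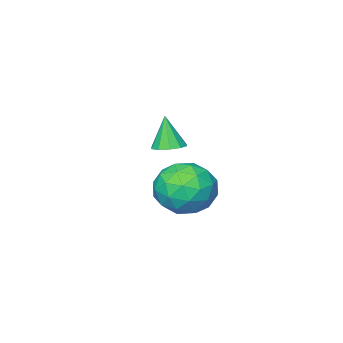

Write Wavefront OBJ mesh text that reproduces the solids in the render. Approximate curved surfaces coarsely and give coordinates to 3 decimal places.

v -3.282 -2.744 -1.229
v -2.65 -2.543 -1.132
v -3.378 -3.116 0.169
v -2.9 -2.219 -1.063
v -3.295 -2.096 -1.057
v -3.685 -2.22 -1.117
v -3.922 -2.544 -1.22
v -3.914 -2.945 -1.326
v -3.665 -3.268 -1.395
v -3.269 -3.391 -1.401
v -2.879 -3.267 -1.341
v -2.643 -2.943 -1.238
v -1.746 1.86 -0.671
v -1.16 2.143 -1.653
v -0.54 0.417 -0.367
v 0.046 0.7 -1.349
v 0.088 1.413 -0.412
v -0.658 2.305 -0.601
v -1.042 0.255 -1.419
v -1.788 1.147 -1.608
v -0.725 1.151 -2.116
v -0.027 1.866 -1.493
v -1.673 0.694 -0.527
v -0.975 1.409 0.096
v -1.559 2.128 -1.189
v -0.141 0.432 -0.831
v -0.116 0.851 -0.281
v 0.228 1.017 -0.858
v -1.264 2.223 -0.57
v -0.919 2.389 -1.148
v -0.186 1.96 -0.418
v -0.781 0.171 -0.872
v -0.436 0.337 -1.45
v -1.928 1.543 -1.162
v -1.584 1.709 -1.739
v -1.514 0.6 -1.602
v -0.959 1.711 -2.038
v -0.25 0.863 -1.859
v -0.89 0.602 -1.9
v -1.328 1.126 -2.011
v -0.549 2.131 -1.672
v 0.16 1.283 -1.493
v 0.185 1.702 -0.943
v -0.253 2.227 -1.054
v -0.293 1.548 -1.944
v -1.86 1.277 -0.527
v -1.151 0.429 -0.348
v -1.447 0.333 -0.966
v -1.885 0.858 -1.077
v -1.45 1.697 -0.161
v -0.741 0.849 0.018
v -0.372 1.434 -0.009
v -0.81 1.958 -0.12
v -1.407 1.012 -0.076
f 2 1 4
f 2 4 3
f 4 1 5
f 4 5 3
f 5 1 6
f 5 6 3
f 6 1 7
f 6 7 3
f 7 1 8
f 7 8 3
f 8 1 9
f 8 9 3
f 9 1 10
f 9 10 3
f 10 1 11
f 10 11 3
f 11 1 12
f 11 12 3
f 12 1 2
f 12 2 3
f 13 50 29
f 50 24 53
f 29 53 18
f 50 53 29
f 13 29 25
f 29 18 30
f 25 30 14
f 29 30 25
f 13 25 34
f 25 14 35
f 34 35 20
f 25 35 34
f 13 34 46
f 34 20 49
f 46 49 23
f 34 49 46
f 13 46 50
f 46 23 54
f 50 54 24
f 46 54 50
f 14 30 41
f 30 18 44
f 41 44 22
f 30 44 41
f 18 53 31
f 53 24 52
f 31 52 17
f 53 52 31
f 24 54 51
f 54 23 47
f 51 47 15
f 54 47 51
f 23 49 48
f 49 20 36
f 48 36 19
f 49 36 48
f 20 35 40
f 35 14 37
f 40 37 21
f 35 37 40
f 16 42 28
f 42 22 43
f 28 43 17
f 42 43 28
f 16 28 26
f 28 17 27
f 26 27 15
f 28 27 26
f 16 26 33
f 26 15 32
f 33 32 19
f 26 32 33
f 16 33 38
f 33 19 39
f 38 39 21
f 33 39 38
f 16 38 42
f 38 21 45
f 42 45 22
f 38 45 42
f 17 43 31
f 43 22 44
f 31 44 18
f 43 44 31
f 15 27 51
f 27 17 52
f 51 52 24
f 27 52 51
f 19 32 48
f 32 15 47
f 48 47 23
f 32 47 48
f 21 39 40
f 39 19 36
f 40 36 20
f 39 36 40
f 22 45 41
f 45 21 37
f 41 37 14
f 45 37 41



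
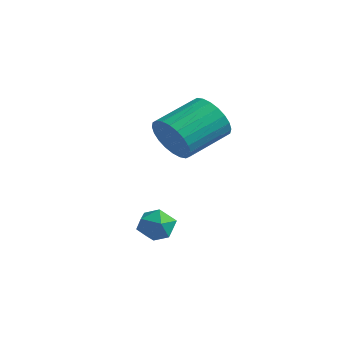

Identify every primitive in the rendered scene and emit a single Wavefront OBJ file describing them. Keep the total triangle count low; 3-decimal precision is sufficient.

v 0.226 -1.749 -3.156
v 0.63 -1.89 -2.456
v -0.49 -2.85 -2.964
v -0.086 -2.991 -2.264
v -0.604 -2.358 -2.318
v -0.162 -1.677 -2.437
v 0.302 -3.063 -2.983
v 0.744 -2.382 -3.102
v 0.677 -2.701 -2.349
v 0.117 -2.266 -1.938
v 0.023 -2.474 -3.482
v -0.537 -2.039 -3.071
v -0.796 -0.841 0.944
v -0.343 -0.523 0.028
v -0.131 1.34 0.78
v -0.584 1.021 1.696
v -0.746 -0.446 -0.049
v -0.534 1.417 0.703
v -1.156 -0.43 0.025
v -0.945 1.433 0.776
v -1.512 -0.475 0.238
v -1.3 1.388 0.99
v -1.759 -0.577 0.56
v -1.547 1.286 1.311
v -1.859 -0.719 0.939
v -1.647 1.144 1.691
v -1.797 -0.879 1.32
v -1.585 0.984 2.071
v -1.583 -1.034 1.643
v -1.371 0.829 2.395
v -1.249 -1.16 1.86
v -1.037 0.703 2.612
v -0.846 -1.237 1.937
v -0.634 0.626 2.689
v -0.435 -1.253 1.864
v -0.224 0.61 2.615
v -0.08 -1.208 1.65
v 0.132 0.655 2.402
v 0.167 -1.106 1.329
v 0.379 0.757 2.08
v 0.267 -0.964 0.949
v 0.479 0.899 1.701
v 0.205 -0.804 0.569
v 0.417 1.059 1.32
v -0.009 -0.649 0.245
v 0.203 1.214 0.997
f 1 12 6
f 1 6 2
f 1 2 8
f 1 8 11
f 1 11 12
f 2 6 10
f 6 12 5
f 12 11 3
f 11 8 7
f 8 2 9
f 4 10 5
f 4 5 3
f 4 3 7
f 4 7 9
f 4 9 10
f 5 10 6
f 3 5 12
f 7 3 11
f 9 7 8
f 10 9 2
f 14 13 17
f 14 17 15
f 15 17 18
f 15 18 16
f 17 13 19
f 17 19 18
f 18 19 20
f 18 20 16
f 19 13 21
f 19 21 20
f 20 21 22
f 20 22 16
f 21 13 23
f 21 23 22
f 22 23 24
f 22 24 16
f 23 13 25
f 23 25 24
f 24 25 26
f 24 26 16
f 25 13 27
f 25 27 26
f 26 27 28
f 26 28 16
f 27 13 29
f 27 29 28
f 28 29 30
f 28 30 16
f 29 13 31
f 29 31 30
f 30 31 32
f 30 32 16
f 31 13 33
f 31 33 32
f 32 33 34
f 32 34 16
f 33 13 35
f 33 35 34
f 34 35 36
f 34 36 16
f 35 13 37
f 35 37 36
f 36 37 38
f 36 38 16
f 37 13 39
f 37 39 38
f 38 39 40
f 38 40 16
f 39 13 41
f 39 41 40
f 40 41 42
f 40 42 16
f 41 13 43
f 41 43 42
f 42 43 44
f 42 44 16
f 43 13 45
f 43 45 44
f 44 45 46
f 44 46 16
f 45 13 14
f 45 14 46
f 46 14 15
f 46 15 16



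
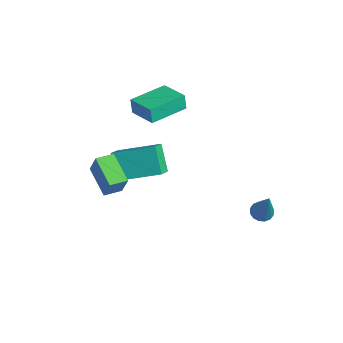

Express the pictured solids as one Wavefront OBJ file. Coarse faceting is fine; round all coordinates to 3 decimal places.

v -1.607 -2.594 -2.484
v -1.118 -2.539 -1.346
v -1.555 -1.688 -2.55
v -1.066 -1.633 -1.412
v -0.094 -2.727 -3.128
v 0.395 -2.672 -1.99
v -0.042 -1.821 -3.194
v 0.447 -1.766 -2.056
v -1.377 -1.332 -3.837
v -2.345 -1.1 -2.662
v -2.031 -0.609 -4.519
v -2.999 -0.378 -3.344
v -0.201 0.338 -3.196
v -1.169 0.569 -2.021
v -0.855 1.06 -3.878
v -1.823 1.292 -2.703
v -2.733 0.295 -0.597
v -2.886 0.293 0.229
v -2.995 2.267 -0.64
v -3.148 2.265 0.186
v -1.272 0.495 -0.326
v -1.425 0.493 0.5
v -1.534 2.467 -0.369
v -1.687 2.465 0.457
v 3.503 3.418 -4.423
v 3.88 3.812 -4.551
v 4.417 3.162 -2.517
v 3.661 3.956 -4.427
v 3.4 3.955 -4.302
v 3.166 3.811 -4.209
v 3.023 3.561 -4.174
v 3.008 3.273 -4.206
v 3.126 3.025 -4.296
v 3.345 2.881 -4.42
v 3.607 2.882 -4.545
v 3.84 3.026 -4.638
v 3.984 3.275 -4.673
v 3.998 3.563 -4.641
f 2 4 1
f 5 2 1
f 1 4 3
f 3 5 1
f 2 8 4
f 6 2 5
f 6 8 2
f 4 8 3
f 7 5 3
f 3 8 7
f 7 6 5
f 8 6 7
f 10 12 9
f 13 10 9
f 9 12 11
f 11 13 9
f 10 16 12
f 14 10 13
f 14 16 10
f 12 16 11
f 15 13 11
f 11 16 15
f 15 14 13
f 16 14 15
f 18 20 17
f 21 18 17
f 17 20 19
f 19 21 17
f 18 24 20
f 22 18 21
f 22 24 18
f 20 24 19
f 23 21 19
f 19 24 23
f 23 22 21
f 24 22 23
f 26 25 28
f 26 28 27
f 28 25 29
f 28 29 27
f 29 25 30
f 29 30 27
f 30 25 31
f 30 31 27
f 31 25 32
f 31 32 27
f 32 25 33
f 32 33 27
f 33 25 34
f 33 34 27
f 34 25 35
f 34 35 27
f 35 25 36
f 35 36 27
f 36 25 37
f 36 37 27
f 37 25 38
f 37 38 27
f 38 25 26
f 38 26 27



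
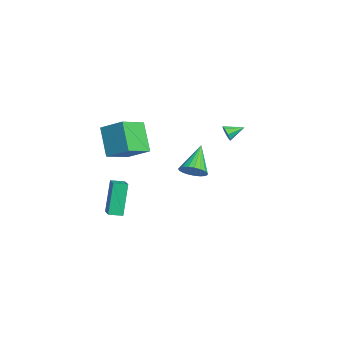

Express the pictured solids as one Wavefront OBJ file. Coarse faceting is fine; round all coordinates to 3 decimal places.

v -1.815 3.207 2.079
v -1.574 3.08 2.545
v -1.945 4.213 2.421
v -1.306 3.211 2.258
v -1.337 3.341 1.867
v -1.648 3.392 1.6
v -2.057 3.335 1.613
v -2.325 3.203 1.899
v -2.294 3.074 2.291
v -1.983 3.023 2.558
v 0.068 1.13 0.251
v 0.662 1.451 0.717
v -1.268 1.75 1.529
v 0.586 1.711 0.51
v 0.419 1.871 0.259
v 0.193 1.903 0.007
v -0.056 1.801 -0.204
v -0.283 1.583 -0.335
v -0.449 1.287 -0.366
v -0.526 0.964 -0.289
v -0.5 0.669 -0.119
v -0.376 0.454 0.114
v -0.175 0.356 0.372
v 0.068 0.392 0.609
v 0.311 0.556 0.784
v 0.512 0.818 0.866
v 0.636 1.135 0.843
v -1.375 -3.51 -3.357
v -2.121 -3.15 -1.341
v -1.373 -2.703 -3.501
v -2.12 -2.343 -1.484
v -0.2 -3.437 -2.936
v -0.947 -3.077 -0.919
v -0.199 -2.63 -3.079
v -0.945 -2.27 -1.063
v 1.499 -3.916 4.625
v 2.332 -2.845 5.415
v 0.527 -2.705 4.009
v 1.359 -1.635 4.799
v 2.701 -3.725 3.101
v 3.533 -2.655 3.891
v 1.728 -2.515 2.485
v 2.561 -1.444 3.275
f 2 1 4
f 2 4 3
f 4 1 5
f 4 5 3
f 5 1 6
f 5 6 3
f 6 1 7
f 6 7 3
f 7 1 8
f 7 8 3
f 8 1 9
f 8 9 3
f 9 1 10
f 9 10 3
f 10 1 2
f 10 2 3
f 12 11 14
f 12 14 13
f 14 11 15
f 14 15 13
f 15 11 16
f 15 16 13
f 16 11 17
f 16 17 13
f 17 11 18
f 17 18 13
f 18 11 19
f 18 19 13
f 19 11 20
f 19 20 13
f 20 11 21
f 20 21 13
f 21 11 22
f 21 22 13
f 22 11 23
f 22 23 13
f 23 11 24
f 23 24 13
f 24 11 25
f 24 25 13
f 25 11 26
f 25 26 13
f 26 11 27
f 26 27 13
f 27 11 12
f 27 12 13
f 29 31 28
f 32 29 28
f 28 31 30
f 30 32 28
f 29 35 31
f 33 29 32
f 33 35 29
f 31 35 30
f 34 32 30
f 30 35 34
f 34 33 32
f 35 33 34
f 37 39 36
f 40 37 36
f 36 39 38
f 38 40 36
f 37 43 39
f 41 37 40
f 41 43 37
f 39 43 38
f 42 40 38
f 38 43 42
f 42 41 40
f 43 41 42



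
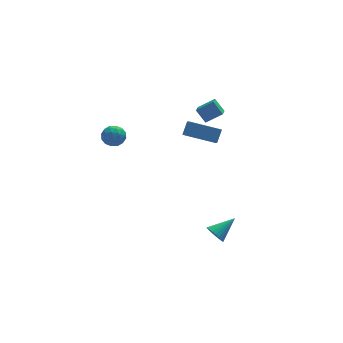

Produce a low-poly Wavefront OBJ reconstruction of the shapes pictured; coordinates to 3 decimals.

v -3.273 2.321 2.196
v -3.076 2.632 1.608
v -2.684 1.408 1.912
v -2.487 1.719 1.324
v -2.248 1.947 1.934
v -2.612 2.511 2.11
v -3.148 1.529 1.41
v -3.512 2.093 1.586
v -2.999 2.142 1.122
v -2.442 2.401 1.446
v -3.318 1.639 2.074
v -2.761 1.898 2.398
v -3.226 2.556 1.927
v -2.534 1.484 1.593
v -2.393 1.618 1.951
v -2.277 1.8 1.606
v -2.953 2.485 2.222
v -2.837 2.668 1.877
v -2.35 2.266 2.068
v -2.923 1.372 1.643
v -2.807 1.555 1.298
v -3.483 2.24 1.914
v -3.367 2.422 1.569
v -3.41 1.774 1.452
v -3.065 2.452 1.296
v -2.719 1.915 1.129
v -3.107 1.803 1.18
v -3.321 2.135 1.283
v -2.737 2.603 1.486
v -2.391 2.067 1.319
v -2.251 2.201 1.678
v -2.465 2.532 1.781
v -2.692 2.316 1.201
v -3.369 1.973 2.201
v -3.023 1.437 2.034
v -3.295 1.508 1.739
v -3.509 1.839 1.842
v -3.041 2.125 2.391
v -2.695 1.588 2.224
v -2.439 1.905 2.237
v -2.653 2.237 2.34
v -3.068 1.724 2.319
v 1.619 -1.068 2.447
v 1.418 -1.816 3.095
v 0.094 -0.282 2.882
v -0.107 -1.03 3.53
v 2.007 -0.65 3.05
v 1.806 -1.398 3.698
v 0.482 0.136 3.485
v 0.281 -0.612 4.133
v 1.877 2.856 2.036
v 2.772 2.694 2.619
v 2.209 3.533 1.714
v 3.104 3.371 2.296
v 2.236 2.349 1.344
v 3.131 2.187 1.926
v 2.568 3.026 1.021
v 3.463 2.864 1.604
v 1.254 -2.135 -4.012
v 1.56 -2.132 -4.54
v 2.466 -1.765 -3.308
v 1.484 -1.906 -4.529
v 1.373 -1.716 -4.438
v 1.245 -1.589 -4.283
v 1.117 -1.546 -4.087
v 1.011 -1.592 -3.879
v 0.941 -1.721 -3.692
v 0.919 -1.913 -3.553
v 0.948 -2.139 -3.484
v 1.024 -2.364 -3.496
v 1.134 -2.555 -3.586
v 1.263 -2.682 -3.741
v 1.391 -2.725 -3.937
v 1.497 -2.679 -4.145
v 1.567 -2.55 -4.332
v 1.589 -2.358 -4.471
f 1 38 17
f 38 12 41
f 17 41 6
f 38 41 17
f 1 17 13
f 17 6 18
f 13 18 2
f 17 18 13
f 1 13 22
f 13 2 23
f 22 23 8
f 13 23 22
f 1 22 34
f 22 8 37
f 34 37 11
f 22 37 34
f 1 34 38
f 34 11 42
f 38 42 12
f 34 42 38
f 2 18 29
f 18 6 32
f 29 32 10
f 18 32 29
f 6 41 19
f 41 12 40
f 19 40 5
f 41 40 19
f 12 42 39
f 42 11 35
f 39 35 3
f 42 35 39
f 11 37 36
f 37 8 24
f 36 24 7
f 37 24 36
f 8 23 28
f 23 2 25
f 28 25 9
f 23 25 28
f 4 30 16
f 30 10 31
f 16 31 5
f 30 31 16
f 4 16 14
f 16 5 15
f 14 15 3
f 16 15 14
f 4 14 21
f 14 3 20
f 21 20 7
f 14 20 21
f 4 21 26
f 21 7 27
f 26 27 9
f 21 27 26
f 4 26 30
f 26 9 33
f 30 33 10
f 26 33 30
f 5 31 19
f 31 10 32
f 19 32 6
f 31 32 19
f 3 15 39
f 15 5 40
f 39 40 12
f 15 40 39
f 7 20 36
f 20 3 35
f 36 35 11
f 20 35 36
f 9 27 28
f 27 7 24
f 28 24 8
f 27 24 28
f 10 33 29
f 33 9 25
f 29 25 2
f 33 25 29
f 44 46 43
f 47 44 43
f 43 46 45
f 45 47 43
f 44 50 46
f 48 44 47
f 48 50 44
f 46 50 45
f 49 47 45
f 45 50 49
f 49 48 47
f 50 48 49
f 52 54 51
f 55 52 51
f 51 54 53
f 53 55 51
f 52 58 54
f 56 52 55
f 56 58 52
f 54 58 53
f 57 55 53
f 53 58 57
f 57 56 55
f 58 56 57
f 60 59 62
f 60 62 61
f 62 59 63
f 62 63 61
f 63 59 64
f 63 64 61
f 64 59 65
f 64 65 61
f 65 59 66
f 65 66 61
f 66 59 67
f 66 67 61
f 67 59 68
f 67 68 61
f 68 59 69
f 68 69 61
f 69 59 70
f 69 70 61
f 70 59 71
f 70 71 61
f 71 59 72
f 71 72 61
f 72 59 73
f 72 73 61
f 73 59 74
f 73 74 61
f 74 59 75
f 74 75 61
f 75 59 76
f 75 76 61
f 76 59 60
f 76 60 61



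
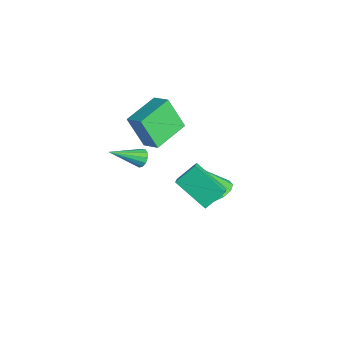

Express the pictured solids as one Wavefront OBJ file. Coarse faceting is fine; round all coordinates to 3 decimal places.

v -3.276 -0.734 -0.021
v -4.036 -1.364 1.741
v -4.216 1.148 0.247
v -4.976 0.517 2.009
v -2.324 -0.337 0.531
v -3.084 -0.968 2.293
v -3.264 1.544 0.799
v -4.024 0.914 2.561
v -0.129 1.906 -2.024
v 0.54 2.521 -1.498
v -0.851 1.314 -0.416
v 0.056 2.846 -1.595
v -0.487 2.874 -1.829
v -0.917 2.594 -2.125
v -1.096 2.095 -2.388
v -0.968 1.537 -2.537
v -0.574 1.096 -2.522
v -0.039 0.912 -2.35
v 0.468 1.044 -2.074
v 0.785 1.449 -1.783
v 0.812 2 -1.568
v -2.671 -1.1 -0.413
v -2.332 -1.363 -0.788
v -2.829 -2.82 0.653
v -2.139 -1.241 -0.562
v -2.115 -1.074 -0.289
v -2.268 -0.915 -0.055
v -2.548 -0.815 0.065
v -2.868 -0.805 0.033
v -3.125 -0.889 -0.14
v -3.238 -1.04 -0.4
v -3.171 -1.21 -0.664
v -2.945 -1.345 -0.849
v -2.633 -1.402 -0.895
v 2.912 0.178 0.682
v 1.452 -0.808 1.806
v 2.843 1.242 1.526
v 1.383 0.256 2.65
v 3.497 -0.156 1.15
v 2.037 -1.142 2.274
v 3.428 0.908 1.994
v 1.968 -0.078 3.118
f 2 4 1
f 5 2 1
f 1 4 3
f 3 5 1
f 2 8 4
f 6 2 5
f 6 8 2
f 4 8 3
f 7 5 3
f 3 8 7
f 7 6 5
f 8 6 7
f 10 9 12
f 10 12 11
f 12 9 13
f 12 13 11
f 13 9 14
f 13 14 11
f 14 9 15
f 14 15 11
f 15 9 16
f 15 16 11
f 16 9 17
f 16 17 11
f 17 9 18
f 17 18 11
f 18 9 19
f 18 19 11
f 19 9 20
f 19 20 11
f 20 9 21
f 20 21 11
f 21 9 10
f 21 10 11
f 23 22 25
f 23 25 24
f 25 22 26
f 25 26 24
f 26 22 27
f 26 27 24
f 27 22 28
f 27 28 24
f 28 22 29
f 28 29 24
f 29 22 30
f 29 30 24
f 30 22 31
f 30 31 24
f 31 22 32
f 31 32 24
f 32 22 33
f 32 33 24
f 33 22 34
f 33 34 24
f 34 22 23
f 34 23 24
f 36 38 35
f 39 36 35
f 35 38 37
f 37 39 35
f 36 42 38
f 40 36 39
f 40 42 36
f 38 42 37
f 41 39 37
f 37 42 41
f 41 40 39
f 42 40 41



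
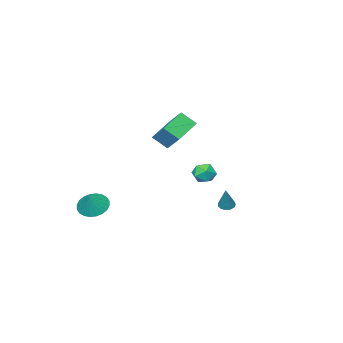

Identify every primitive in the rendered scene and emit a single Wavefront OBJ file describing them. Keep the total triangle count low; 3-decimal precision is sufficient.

v -2.101 -0.691 1.216
v -2 0.361 2.18
v -0.405 -0.239 0.543
v -0.303 0.813 1.507
v -1.617 -1.413 1.953
v -1.515 -0.361 2.917
v 0.08 -0.961 1.28
v 0.181 0.091 2.244
v 0.987 4.427 -0.225
v 1.418 3.924 0.097
v 0.022 3.876 0.203
v 0.453 3.373 0.525
v 0.448 4.065 0.773
v 1.044 4.406 0.509
v 0.396 3.394 -0.209
v 0.992 3.735 -0.473
v 1.052 3.285 0.107
v 1.084 3.701 0.714
v 0.356 4.099 -0.414
v 0.388 4.515 0.193
v -4.056 0.629 -4.468
v -3.796 0.204 -4.419
v -3.464 1.151 -3.052
v -3.629 0.384 -4.556
v -3.596 0.642 -4.664
v -3.71 0.896 -4.711
v -3.933 1.065 -4.68
v -4.195 1.095 -4.581
v -4.413 0.978 -4.447
v -4.518 0.749 -4.319
v -4.475 0.483 -4.238
v -4.3 0.263 -4.23
v -4.047 0.159 -4.298
v 2 -3.735 -4.18
v 2.74 -3.645 -4.768
v 2.7 -3.365 -3.24
v 2.59 -3.307 -4.789
v 2.35 -3.034 -4.717
v 2.056 -2.868 -4.564
v 1.754 -2.834 -4.352
v 1.489 -2.937 -4.114
v 1.302 -3.161 -3.886
v 1.221 -3.473 -3.703
v 1.259 -3.825 -3.593
v 1.409 -4.163 -3.572
v 1.649 -4.436 -3.643
v 1.943 -4.602 -3.797
v 2.245 -4.637 -4.009
v 2.51 -4.533 -4.247
v 2.697 -4.309 -4.474
v 2.778 -3.997 -4.658
f 2 4 1
f 5 2 1
f 1 4 3
f 3 5 1
f 2 8 4
f 6 2 5
f 6 8 2
f 4 8 3
f 7 5 3
f 3 8 7
f 7 6 5
f 8 6 7
f 9 20 14
f 9 14 10
f 9 10 16
f 9 16 19
f 9 19 20
f 10 14 18
f 14 20 13
f 20 19 11
f 19 16 15
f 16 10 17
f 12 18 13
f 12 13 11
f 12 11 15
f 12 15 17
f 12 17 18
f 13 18 14
f 11 13 20
f 15 11 19
f 17 15 16
f 18 17 10
f 22 21 24
f 22 24 23
f 24 21 25
f 24 25 23
f 25 21 26
f 25 26 23
f 26 21 27
f 26 27 23
f 27 21 28
f 27 28 23
f 28 21 29
f 28 29 23
f 29 21 30
f 29 30 23
f 30 21 31
f 30 31 23
f 31 21 32
f 31 32 23
f 32 21 33
f 32 33 23
f 33 21 22
f 33 22 23
f 35 34 37
f 35 37 36
f 37 34 38
f 37 38 36
f 38 34 39
f 38 39 36
f 39 34 40
f 39 40 36
f 40 34 41
f 40 41 36
f 41 34 42
f 41 42 36
f 42 34 43
f 42 43 36
f 43 34 44
f 43 44 36
f 44 34 45
f 44 45 36
f 45 34 46
f 45 46 36
f 46 34 47
f 46 47 36
f 47 34 48
f 47 48 36
f 48 34 49
f 48 49 36
f 49 34 50
f 49 50 36
f 50 34 51
f 50 51 36
f 51 34 35
f 51 35 36



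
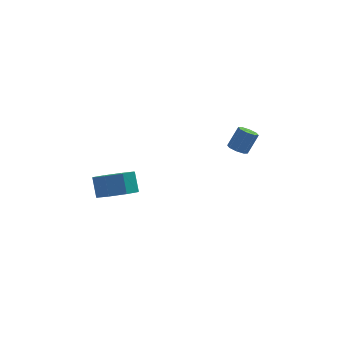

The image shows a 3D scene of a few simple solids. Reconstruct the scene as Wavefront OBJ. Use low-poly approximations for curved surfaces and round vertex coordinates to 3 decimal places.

v 2.322 0.646 1.081
v 2.696 0.856 0.824
v 3.192 1.165 1.803
v 2.818 0.954 2.059
v 2.409 1.101 0.893
v 2.906 1.409 1.872
v 2.071 1.079 1.071
v 2.568 1.387 2.05
v 1.88 0.803 1.255
v 2.377 1.111 2.234
v 1.948 0.435 1.337
v 2.444 0.744 2.316
v 2.234 0.191 1.268
v 2.731 0.499 2.247
v 2.572 0.213 1.09
v 3.069 0.521 2.069
v 2.763 0.489 0.906
v 3.26 0.797 1.885
v -3.01 -0.861 -0.734
v -2.078 -1.093 -0.421
v -2.238 -0.511 0.487
v -3.17 -0.279 0.174
v -2.096 -0.444 -0.84
v -2.256 0.138 0.067
v -2.65 -0.039 -1.198
v -2.81 0.543 -0.29
v -3.414 -0.116 -1.283
v -3.574 0.466 -0.375
v -3.942 -0.629 -1.047
v -4.102 -0.047 -0.139
v -3.924 -1.278 -0.627
v -4.084 -0.696 0.28
v -3.37 -1.683 -0.27
v -3.53 -1.101 0.638
v -2.606 -1.606 -0.185
v -2.766 -1.024 0.723
f 2 1 5
f 2 5 3
f 3 5 6
f 3 6 4
f 5 1 7
f 5 7 6
f 6 7 8
f 6 8 4
f 7 1 9
f 7 9 8
f 8 9 10
f 8 10 4
f 9 1 11
f 9 11 10
f 10 11 12
f 10 12 4
f 11 1 13
f 11 13 12
f 12 13 14
f 12 14 4
f 13 1 15
f 13 15 14
f 14 15 16
f 14 16 4
f 15 1 17
f 15 17 16
f 16 17 18
f 16 18 4
f 17 1 2
f 17 2 18
f 18 2 3
f 18 3 4
f 20 19 23
f 20 23 21
f 21 23 24
f 21 24 22
f 23 19 25
f 23 25 24
f 24 25 26
f 24 26 22
f 25 19 27
f 25 27 26
f 26 27 28
f 26 28 22
f 27 19 29
f 27 29 28
f 28 29 30
f 28 30 22
f 29 19 31
f 29 31 30
f 30 31 32
f 30 32 22
f 31 19 33
f 31 33 32
f 32 33 34
f 32 34 22
f 33 19 35
f 33 35 34
f 34 35 36
f 34 36 22
f 35 19 20
f 35 20 36
f 36 20 21
f 36 21 22



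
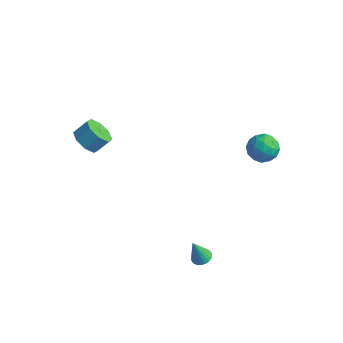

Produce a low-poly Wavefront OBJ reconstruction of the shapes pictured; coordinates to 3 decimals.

v 3.551 3.089 1.477
v 4.162 2.981 0.762
v 2.658 1.999 0.878
v 3.269 1.891 0.163
v 3.512 1.623 1.038
v 4.064 2.296 1.408
v 2.756 2.684 0.232
v 3.308 3.357 0.602
v 3.671 2.73 -0.007
v 4.137 2.075 0.491
v 2.683 2.905 1.149
v 3.149 2.25 1.647
v 3.935 3.131 1.172
v 2.885 1.849 0.468
v 3.028 1.692 0.982
v 3.387 1.628 0.562
v 3.877 2.728 1.551
v 4.236 2.665 1.131
v 3.854 1.866 1.294
v 2.584 2.315 0.509
v 2.943 2.252 0.089
v 3.433 3.352 1.078
v 3.792 3.288 0.658
v 2.966 3.114 0.346
v 4.005 2.92 0.3
v 3.48 2.279 -0.052
v 3.179 2.745 -0.012
v 3.504 3.141 0.206
v 4.28 2.535 0.592
v 3.755 1.894 0.241
v 3.897 1.736 0.755
v 4.222 2.132 0.972
v 3.991 2.387 0.14
v 3.065 3.086 1.399
v 2.54 2.445 1.048
v 2.598 2.848 0.668
v 2.923 3.244 0.885
v 3.34 2.701 1.692
v 2.815 2.06 1.34
v 3.316 1.839 1.434
v 3.641 2.235 1.652
v 2.829 2.593 1.5
v -3.855 -3.389 1.605
v -3.037 -3.696 1.39
v -2.606 -3.059 2.12
v -3.425 -2.751 2.335
v -3.219 -3.146 1.017
v -2.788 -2.509 1.747
v -3.773 -2.738 0.989
v -3.342 -2.101 1.718
v -4.376 -2.711 1.321
v -3.945 -2.074 2.051
v -4.674 -3.081 1.82
v -4.243 -2.444 2.55
v -4.492 -3.631 2.193
v -4.061 -2.994 2.923
v -3.938 -4.039 2.222
v -3.507 -3.402 2.951
v -3.335 -4.066 1.889
v -2.904 -3.429 2.619
v 3.384 -2.762 -4.54
v 3.7 -3.246 -4.588
v 3.056 -3.118 -3.12
v 3.864 -3.087 -4.51
v 3.944 -2.871 -4.438
v 3.928 -2.637 -4.383
v 3.818 -2.425 -4.355
v 3.632 -2.27 -4.359
v 3.404 -2.201 -4.395
v 3.172 -2.229 -4.455
v 2.977 -2.349 -4.53
v 2.852 -2.541 -4.607
v 2.819 -2.77 -4.672
v 2.884 -2.999 -4.715
v 3.035 -3.186 -4.727
v 3.247 -3.301 -4.706
v 3.482 -3.322 -4.657
f 1 38 17
f 38 12 41
f 17 41 6
f 38 41 17
f 1 17 13
f 17 6 18
f 13 18 2
f 17 18 13
f 1 13 22
f 13 2 23
f 22 23 8
f 13 23 22
f 1 22 34
f 22 8 37
f 34 37 11
f 22 37 34
f 1 34 38
f 34 11 42
f 38 42 12
f 34 42 38
f 2 18 29
f 18 6 32
f 29 32 10
f 18 32 29
f 6 41 19
f 41 12 40
f 19 40 5
f 41 40 19
f 12 42 39
f 42 11 35
f 39 35 3
f 42 35 39
f 11 37 36
f 37 8 24
f 36 24 7
f 37 24 36
f 8 23 28
f 23 2 25
f 28 25 9
f 23 25 28
f 4 30 16
f 30 10 31
f 16 31 5
f 30 31 16
f 4 16 14
f 16 5 15
f 14 15 3
f 16 15 14
f 4 14 21
f 14 3 20
f 21 20 7
f 14 20 21
f 4 21 26
f 21 7 27
f 26 27 9
f 21 27 26
f 4 26 30
f 26 9 33
f 30 33 10
f 26 33 30
f 5 31 19
f 31 10 32
f 19 32 6
f 31 32 19
f 3 15 39
f 15 5 40
f 39 40 12
f 15 40 39
f 7 20 36
f 20 3 35
f 36 35 11
f 20 35 36
f 9 27 28
f 27 7 24
f 28 24 8
f 27 24 28
f 10 33 29
f 33 9 25
f 29 25 2
f 33 25 29
f 44 43 47
f 44 47 45
f 45 47 48
f 45 48 46
f 47 43 49
f 47 49 48
f 48 49 50
f 48 50 46
f 49 43 51
f 49 51 50
f 50 51 52
f 50 52 46
f 51 43 53
f 51 53 52
f 52 53 54
f 52 54 46
f 53 43 55
f 53 55 54
f 54 55 56
f 54 56 46
f 55 43 57
f 55 57 56
f 56 57 58
f 56 58 46
f 57 43 59
f 57 59 58
f 58 59 60
f 58 60 46
f 59 43 44
f 59 44 60
f 60 44 45
f 60 45 46
f 62 61 64
f 62 64 63
f 64 61 65
f 64 65 63
f 65 61 66
f 65 66 63
f 66 61 67
f 66 67 63
f 67 61 68
f 67 68 63
f 68 61 69
f 68 69 63
f 69 61 70
f 69 70 63
f 70 61 71
f 70 71 63
f 71 61 72
f 71 72 63
f 72 61 73
f 72 73 63
f 73 61 74
f 73 74 63
f 74 61 75
f 74 75 63
f 75 61 76
f 75 76 63
f 76 61 77
f 76 77 63
f 77 61 62
f 77 62 63



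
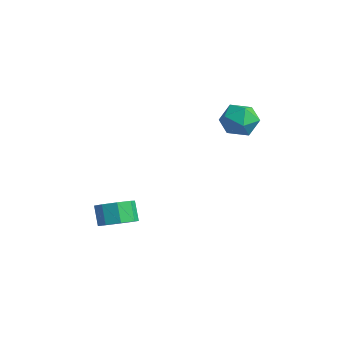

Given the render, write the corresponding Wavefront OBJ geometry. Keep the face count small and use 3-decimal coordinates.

v -2.545 4.539 2.041
v -1.683 4.3 2.741
v -3.317 2.92 2.439
v -2.455 2.681 3.139
v -3.196 3.499 3.409
v -2.719 4.499 3.162
v -2.281 2.721 2.018
v -1.804 3.721 1.771
v -1.52 3.177 2.726
v -2.085 3.657 3.586
v -2.915 3.563 1.594
v -3.48 4.043 2.454
v -3.524 -2.853 -3.411
v -2.712 -2.389 -2.978
v -3.385 -2.204 -1.916
v -4.196 -2.667 -2.349
v -3.179 -1.883 -3.362
v -3.852 -1.698 -2.3
v -3.848 -1.945 -3.775
v -4.52 -1.76 -2.713
v -4.327 -2.539 -3.974
v -4.999 -2.353 -2.913
v -4.335 -3.316 -3.844
v -5.008 -3.131 -2.782
v -3.868 -3.822 -3.46
v -4.541 -3.637 -2.398
v -3.2 -3.76 -3.047
v -3.872 -3.575 -1.985
v -2.721 -3.167 -2.847
v -3.393 -2.981 -1.786
f 1 12 6
f 1 6 2
f 1 2 8
f 1 8 11
f 1 11 12
f 2 6 10
f 6 12 5
f 12 11 3
f 11 8 7
f 8 2 9
f 4 10 5
f 4 5 3
f 4 3 7
f 4 7 9
f 4 9 10
f 5 10 6
f 3 5 12
f 7 3 11
f 9 7 8
f 10 9 2
f 14 13 17
f 14 17 15
f 15 17 18
f 15 18 16
f 17 13 19
f 17 19 18
f 18 19 20
f 18 20 16
f 19 13 21
f 19 21 20
f 20 21 22
f 20 22 16
f 21 13 23
f 21 23 22
f 22 23 24
f 22 24 16
f 23 13 25
f 23 25 24
f 24 25 26
f 24 26 16
f 25 13 27
f 25 27 26
f 26 27 28
f 26 28 16
f 27 13 29
f 27 29 28
f 28 29 30
f 28 30 16
f 29 13 14
f 29 14 30
f 30 14 15
f 30 15 16



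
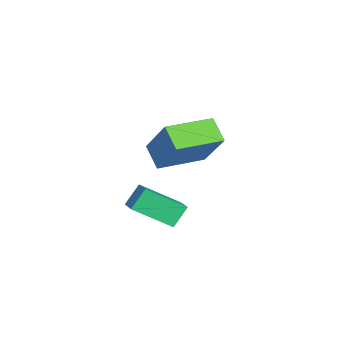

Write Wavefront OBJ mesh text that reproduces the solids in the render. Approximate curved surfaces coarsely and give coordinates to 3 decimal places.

v -1.775 0.932 -1.119
v -2.614 0.494 -0.397
v -2.806 2.723 -1.232
v -3.645 2.285 -0.51
v -0.675 1.675 0.61
v -1.514 1.237 1.332
v -1.706 3.466 0.497
v -2.545 3.028 1.219
v 1.646 1.377 -1.841
v 1.762 -0.127 -0.823
v 1.214 1.873 -1.061
v 1.329 0.369 -0.043
v 2.451 1.631 -1.557
v 2.566 0.127 -0.539
v 2.018 2.127 -0.777
v 2.134 0.623 0.241
f 2 4 1
f 5 2 1
f 1 4 3
f 3 5 1
f 2 8 4
f 6 2 5
f 6 8 2
f 4 8 3
f 7 5 3
f 3 8 7
f 7 6 5
f 8 6 7
f 10 12 9
f 13 10 9
f 9 12 11
f 11 13 9
f 10 16 12
f 14 10 13
f 14 16 10
f 12 16 11
f 15 13 11
f 11 16 15
f 15 14 13
f 16 14 15



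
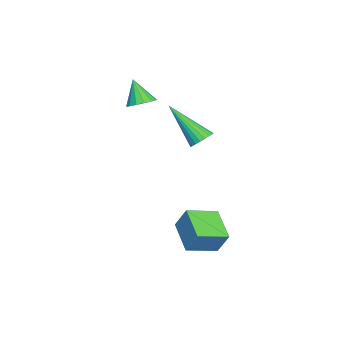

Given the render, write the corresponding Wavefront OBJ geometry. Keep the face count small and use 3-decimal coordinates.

v 0.761 2.824 -3.949
v 0.983 3.312 -2.978
v -0.025 3.876 -4.299
v 0.197 4.365 -3.328
v 1.963 3.515 -4.572
v 2.185 4.004 -3.601
v 1.177 4.568 -4.922
v 1.399 5.056 -3.951
v -1.58 3.35 -0.473
v -1.104 3.08 -0.587
v -2.02 1.93 1.053
v -1.035 3.232 -0.425
v -1.061 3.405 -0.272
v -1.176 3.569 -0.153
v -1.362 3.694 -0.089
v -1.585 3.761 -0.092
v -1.807 3.756 -0.16
v -1.991 3.681 -0.283
v -2.103 3.549 -0.438
v -2.125 3.382 -0.6
v -2.053 3.21 -0.739
v -1.899 3.062 -0.832
v -1.69 2.964 -0.864
v -1.462 2.933 -0.827
v -1.255 2.974 -0.729
v -3.298 0.522 0.433
v -2.778 0.772 0.712
v -3.682 0.078 1.547
v -3.008 1.011 0.728
v -3.314 1.119 0.665
v -3.617 1.067 0.54
v -3.834 0.869 0.386
v -3.907 0.579 0.245
v -3.817 0.273 0.154
v -3.588 0.034 0.138
v -3.281 -0.074 0.201
v -2.978 -0.022 0.326
v -2.762 0.176 0.48
v -2.688 0.466 0.621
f 2 4 1
f 5 2 1
f 1 4 3
f 3 5 1
f 2 8 4
f 6 2 5
f 6 8 2
f 4 8 3
f 7 5 3
f 3 8 7
f 7 6 5
f 8 6 7
f 10 9 12
f 10 12 11
f 12 9 13
f 12 13 11
f 13 9 14
f 13 14 11
f 14 9 15
f 14 15 11
f 15 9 16
f 15 16 11
f 16 9 17
f 16 17 11
f 17 9 18
f 17 18 11
f 18 9 19
f 18 19 11
f 19 9 20
f 19 20 11
f 20 9 21
f 20 21 11
f 21 9 22
f 21 22 11
f 22 9 23
f 22 23 11
f 23 9 24
f 23 24 11
f 24 9 25
f 24 25 11
f 25 9 10
f 25 10 11
f 27 26 29
f 27 29 28
f 29 26 30
f 29 30 28
f 30 26 31
f 30 31 28
f 31 26 32
f 31 32 28
f 32 26 33
f 32 33 28
f 33 26 34
f 33 34 28
f 34 26 35
f 34 35 28
f 35 26 36
f 35 36 28
f 36 26 37
f 36 37 28
f 37 26 38
f 37 38 28
f 38 26 39
f 38 39 28
f 39 26 27
f 39 27 28



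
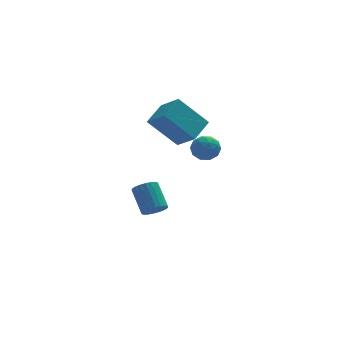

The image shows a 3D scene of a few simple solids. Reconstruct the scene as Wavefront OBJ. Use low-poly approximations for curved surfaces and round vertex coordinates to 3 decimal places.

v 0.582 -0.971 1.804
v 1.155 -0.495 2.062
v 0.725 -1.705 2.838
v 1.298 -1.229 3.096
v 0.552 -0.975 3.079
v 0.463 -0.521 2.44
v 1.417 -1.679 2.46
v 1.328 -1.225 1.821
v 1.671 -0.932 2.468
v 1.136 -0.497 2.851
v 0.744 -1.703 2.049
v 0.209 -1.268 2.432
v 0.856 -0.669 1.842
v 1.024 -1.531 3.058
v 0.586 -1.382 3.048
v 0.922 -1.102 3.2
v 0.449 -0.684 2.064
v 0.786 -0.404 2.216
v 0.431 -0.686 2.814
v 1.094 -1.796 2.684
v 1.431 -1.516 2.836
v 0.958 -1.098 1.7
v 1.294 -0.818 1.852
v 1.449 -1.514 2.086
v 1.496 -0.646 2.232
v 1.58 -1.077 2.84
v 1.65 -1.341 2.466
v 1.598 -1.075 2.09
v 1.181 -0.39 2.458
v 1.266 -0.821 3.065
v 0.827 -0.672 3.055
v 0.775 -0.405 2.68
v 1.485 -0.647 2.696
v 0.614 -1.379 1.835
v 0.699 -1.81 2.442
v 1.105 -1.795 2.22
v 1.053 -1.528 1.845
v 0.3 -1.123 2.06
v 0.384 -1.554 2.668
v 0.282 -1.125 2.81
v 0.23 -0.859 2.434
v 0.395 -1.553 2.204
v -1.274 2.246 2.843
v -0.629 1.151 3.748
v -0.341 3.27 3.419
v 0.304 2.175 4.323
v 0.176 1.805 1.277
v 0.821 0.71 2.181
v 1.109 2.829 1.852
v 1.754 1.734 2.757
v -0.93 2.045 -3.441
v -0.44 1.758 -3.015
v -0.72 2.948 -1.892
v -1.21 3.235 -2.319
v -0.28 1.946 -3.175
v -0.559 3.137 -2.053
v -0.231 2.152 -3.381
v -0.51 3.343 -2.259
v -0.304 2.339 -3.598
v -0.583 3.53 -2.475
v -0.484 2.476 -3.787
v -0.764 3.666 -2.665
v -0.742 2.537 -3.917
v -1.022 3.728 -2.794
v -1.033 2.514 -3.964
v -1.312 3.704 -2.842
v -1.306 2.409 -3.921
v -1.585 3.6 -2.799
v -1.513 2.242 -3.795
v -1.793 3.432 -2.673
v -1.62 2.04 -3.608
v -1.9 3.231 -2.485
v -1.608 1.839 -3.392
v -1.887 3.03 -2.269
v -1.479 1.674 -3.184
v -1.758 2.864 -2.062
v -1.254 1.573 -3.021
v -1.534 2.763 -1.899
v -0.974 1.553 -2.931
v -1.253 2.744 -1.808
v -0.686 1.619 -2.929
v -0.965 2.809 -1.806
f 1 38 17
f 38 12 41
f 17 41 6
f 38 41 17
f 1 17 13
f 17 6 18
f 13 18 2
f 17 18 13
f 1 13 22
f 13 2 23
f 22 23 8
f 13 23 22
f 1 22 34
f 22 8 37
f 34 37 11
f 22 37 34
f 1 34 38
f 34 11 42
f 38 42 12
f 34 42 38
f 2 18 29
f 18 6 32
f 29 32 10
f 18 32 29
f 6 41 19
f 41 12 40
f 19 40 5
f 41 40 19
f 12 42 39
f 42 11 35
f 39 35 3
f 42 35 39
f 11 37 36
f 37 8 24
f 36 24 7
f 37 24 36
f 8 23 28
f 23 2 25
f 28 25 9
f 23 25 28
f 4 30 16
f 30 10 31
f 16 31 5
f 30 31 16
f 4 16 14
f 16 5 15
f 14 15 3
f 16 15 14
f 4 14 21
f 14 3 20
f 21 20 7
f 14 20 21
f 4 21 26
f 21 7 27
f 26 27 9
f 21 27 26
f 4 26 30
f 26 9 33
f 30 33 10
f 26 33 30
f 5 31 19
f 31 10 32
f 19 32 6
f 31 32 19
f 3 15 39
f 15 5 40
f 39 40 12
f 15 40 39
f 7 20 36
f 20 3 35
f 36 35 11
f 20 35 36
f 9 27 28
f 27 7 24
f 28 24 8
f 27 24 28
f 10 33 29
f 33 9 25
f 29 25 2
f 33 25 29
f 44 46 43
f 47 44 43
f 43 46 45
f 45 47 43
f 44 50 46
f 48 44 47
f 48 50 44
f 46 50 45
f 49 47 45
f 45 50 49
f 49 48 47
f 50 48 49
f 52 51 55
f 52 55 53
f 53 55 56
f 53 56 54
f 55 51 57
f 55 57 56
f 56 57 58
f 56 58 54
f 57 51 59
f 57 59 58
f 58 59 60
f 58 60 54
f 59 51 61
f 59 61 60
f 60 61 62
f 60 62 54
f 61 51 63
f 61 63 62
f 62 63 64
f 62 64 54
f 63 51 65
f 63 65 64
f 64 65 66
f 64 66 54
f 65 51 67
f 65 67 66
f 66 67 68
f 66 68 54
f 67 51 69
f 67 69 68
f 68 69 70
f 68 70 54
f 69 51 71
f 69 71 70
f 70 71 72
f 70 72 54
f 71 51 73
f 71 73 72
f 72 73 74
f 72 74 54
f 73 51 75
f 73 75 74
f 74 75 76
f 74 76 54
f 75 51 77
f 75 77 76
f 76 77 78
f 76 78 54
f 77 51 79
f 77 79 78
f 78 79 80
f 78 80 54
f 79 51 81
f 79 81 80
f 80 81 82
f 80 82 54
f 81 51 52
f 81 52 82
f 82 52 53
f 82 53 54

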